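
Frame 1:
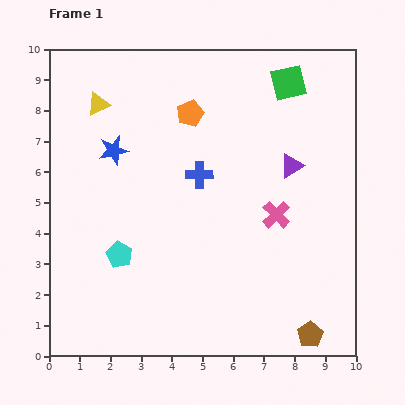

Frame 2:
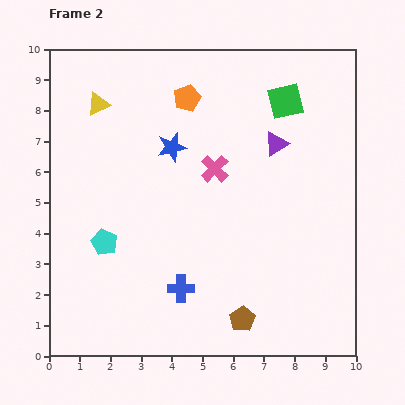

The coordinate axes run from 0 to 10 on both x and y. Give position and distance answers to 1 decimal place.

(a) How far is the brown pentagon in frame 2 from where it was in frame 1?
2.3

The brown pentagon moved from (8.5, 0.7) to (6.3, 1.2), a distance of √(2.2² + 0.5²) ≈ 2.3.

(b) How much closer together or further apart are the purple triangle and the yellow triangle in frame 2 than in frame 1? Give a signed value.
-0.7

Distance in frame 1: 6.6. Distance in frame 2: 5.9.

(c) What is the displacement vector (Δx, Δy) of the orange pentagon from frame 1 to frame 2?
(-0.1, 0.5)

The orange pentagon was at (4.6, 7.9) in frame 1 and (4.5, 8.4) in frame 2.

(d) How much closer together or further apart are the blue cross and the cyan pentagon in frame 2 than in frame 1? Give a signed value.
-0.8

Distance in frame 1: 3.7. Distance in frame 2: 2.9.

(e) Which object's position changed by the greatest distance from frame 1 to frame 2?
the blue cross

(moved 3.7; next 2.5)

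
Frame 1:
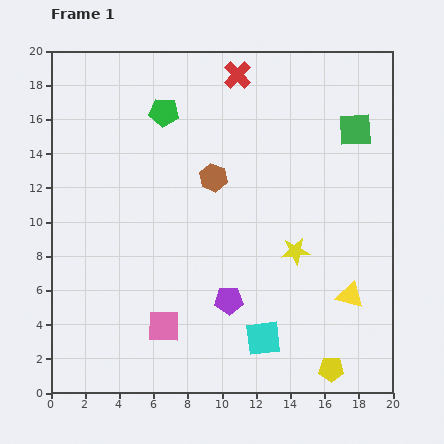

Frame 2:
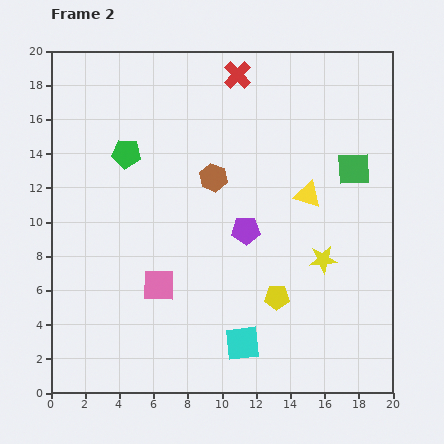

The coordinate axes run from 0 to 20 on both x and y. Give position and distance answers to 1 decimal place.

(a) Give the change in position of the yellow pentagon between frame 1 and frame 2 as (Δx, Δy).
(-3.2, 4.2)

The yellow pentagon was at (16.4, 1.4) in frame 1 and (13.2, 5.6) in frame 2.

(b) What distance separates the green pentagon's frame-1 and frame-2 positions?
3.3

The green pentagon moved from (6.6, 16.4) to (4.4, 14.0), a distance of √(2.2² + 2.4²) ≈ 3.3.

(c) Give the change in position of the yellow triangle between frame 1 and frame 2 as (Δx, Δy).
(-2.5, 5.9)

The yellow triangle was at (17.5, 5.7) in frame 1 and (15.0, 11.6) in frame 2.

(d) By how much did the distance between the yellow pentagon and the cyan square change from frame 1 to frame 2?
-1.0

Distance in frame 1: 4.4. Distance in frame 2: 3.4.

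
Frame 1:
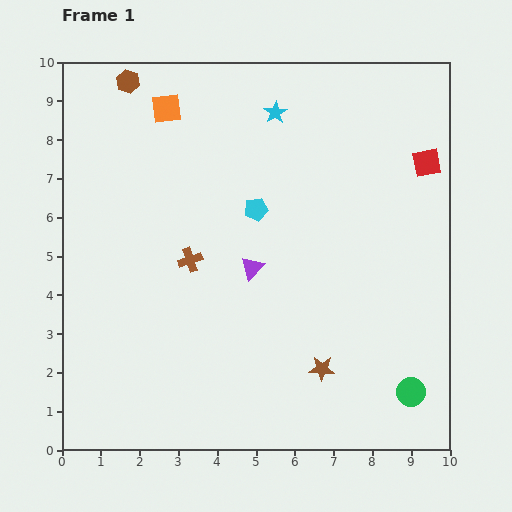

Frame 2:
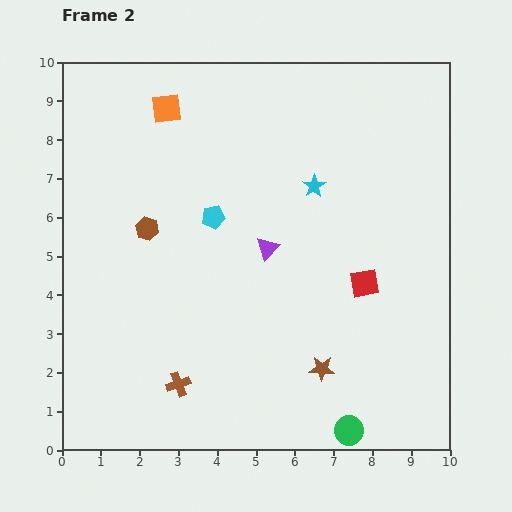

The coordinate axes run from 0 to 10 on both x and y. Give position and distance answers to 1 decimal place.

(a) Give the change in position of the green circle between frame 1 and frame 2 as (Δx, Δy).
(-1.6, -1.0)

The green circle was at (9.0, 1.5) in frame 1 and (7.4, 0.5) in frame 2.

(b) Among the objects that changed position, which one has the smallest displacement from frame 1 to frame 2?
the purple triangle

(moved 0.6)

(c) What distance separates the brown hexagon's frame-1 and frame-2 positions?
3.8

The brown hexagon moved from (1.7, 9.5) to (2.2, 5.7), a distance of √(0.5² + 3.8²) ≈ 3.8.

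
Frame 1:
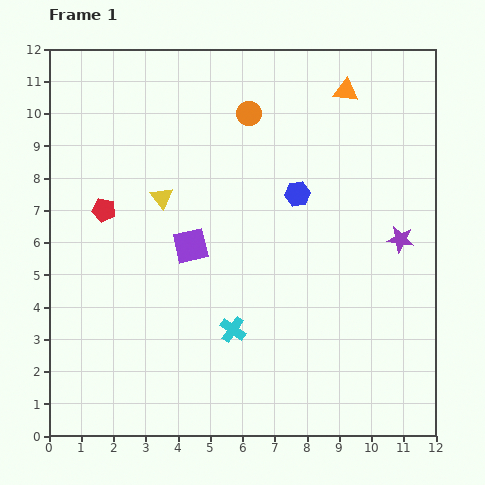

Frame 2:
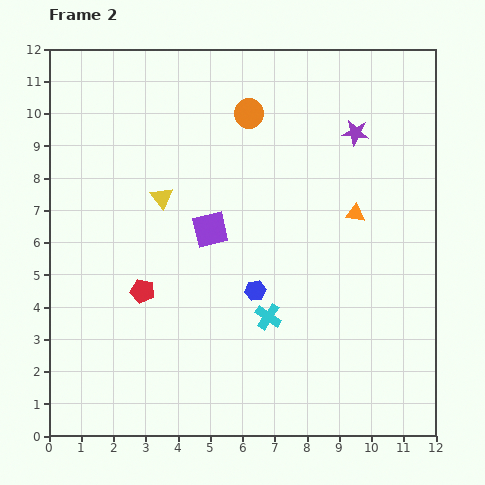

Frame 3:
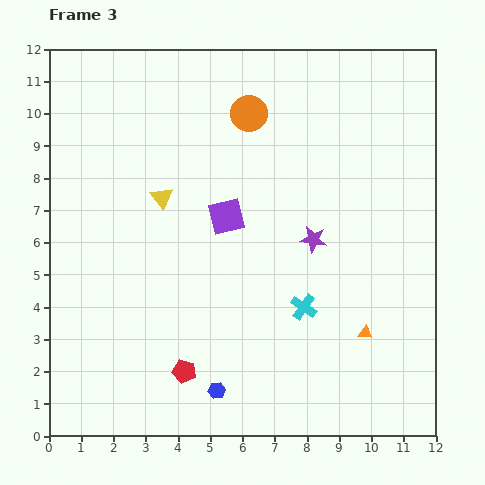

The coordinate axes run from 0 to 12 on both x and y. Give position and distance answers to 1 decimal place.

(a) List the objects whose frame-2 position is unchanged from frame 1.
the yellow triangle, the orange circle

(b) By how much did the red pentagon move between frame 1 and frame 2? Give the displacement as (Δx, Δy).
(1.2, -2.5)

The red pentagon was at (1.7, 7.0) in frame 1 and (2.9, 4.5) in frame 2.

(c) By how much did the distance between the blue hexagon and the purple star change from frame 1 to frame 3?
+2.1

Distance in frame 1: 3.5. Distance in frame 3: 5.6.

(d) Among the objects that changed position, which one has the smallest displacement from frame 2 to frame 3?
the purple square

(moved 0.6)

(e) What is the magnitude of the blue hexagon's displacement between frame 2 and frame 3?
3.3

The blue hexagon moved from (6.4, 4.5) to (5.2, 1.4), a distance of √(1.2² + 3.1²) ≈ 3.3.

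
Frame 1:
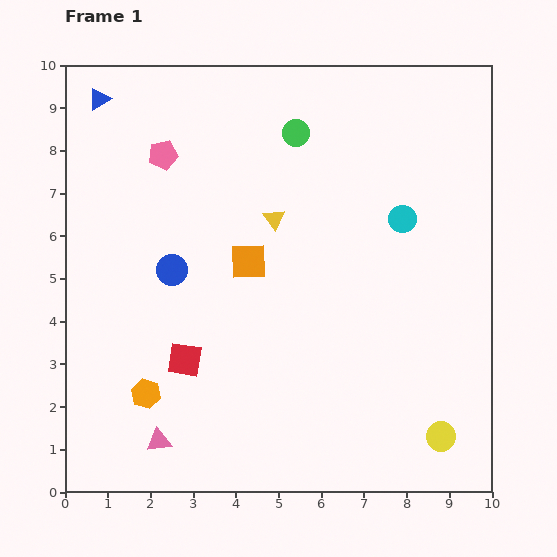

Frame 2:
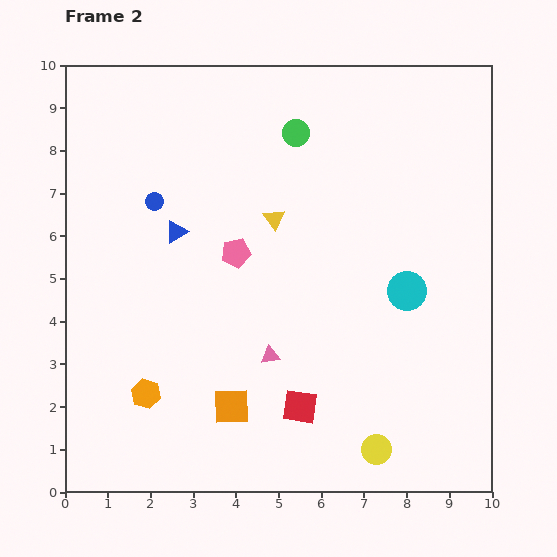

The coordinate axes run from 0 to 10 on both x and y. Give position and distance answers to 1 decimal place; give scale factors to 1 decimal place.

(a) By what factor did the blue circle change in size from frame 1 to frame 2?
0.6×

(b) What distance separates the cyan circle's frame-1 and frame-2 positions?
1.7

The cyan circle moved from (7.9, 6.4) to (8.0, 4.7), a distance of √(0.1² + 1.7²) ≈ 1.7.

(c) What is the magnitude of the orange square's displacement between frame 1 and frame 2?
3.4

The orange square moved from (4.3, 5.4) to (3.9, 2.0), a distance of √(0.4² + 3.4²) ≈ 3.4.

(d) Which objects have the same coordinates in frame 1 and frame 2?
the yellow triangle, the green circle, the orange hexagon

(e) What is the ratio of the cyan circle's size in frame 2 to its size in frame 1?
1.4×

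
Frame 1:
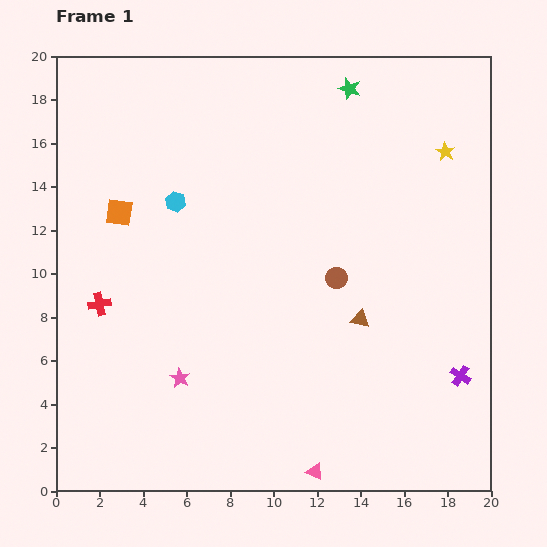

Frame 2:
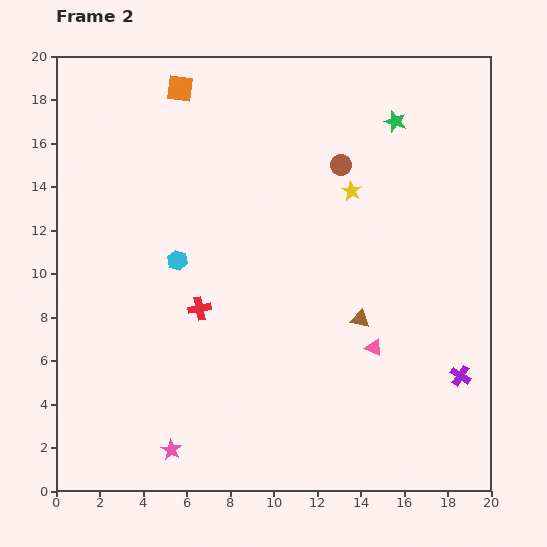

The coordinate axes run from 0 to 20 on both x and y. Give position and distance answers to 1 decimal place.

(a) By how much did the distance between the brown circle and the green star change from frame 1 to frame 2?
-5.5

Distance in frame 1: 8.7. Distance in frame 2: 3.2.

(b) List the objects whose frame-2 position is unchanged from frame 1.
the brown triangle, the purple cross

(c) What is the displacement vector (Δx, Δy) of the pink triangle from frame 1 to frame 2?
(2.7, 5.7)

The pink triangle was at (11.9, 0.9) in frame 1 and (14.6, 6.6) in frame 2.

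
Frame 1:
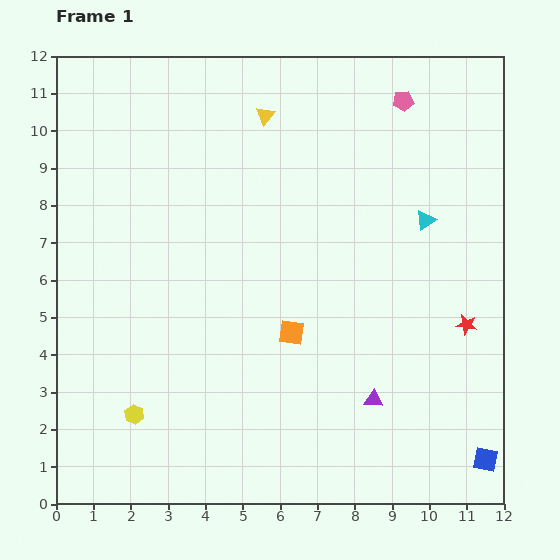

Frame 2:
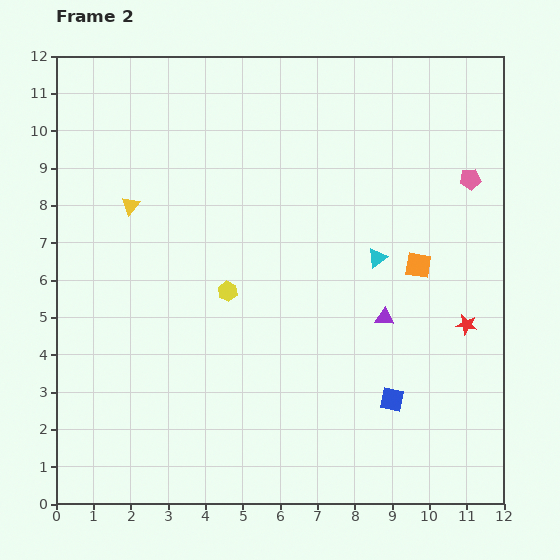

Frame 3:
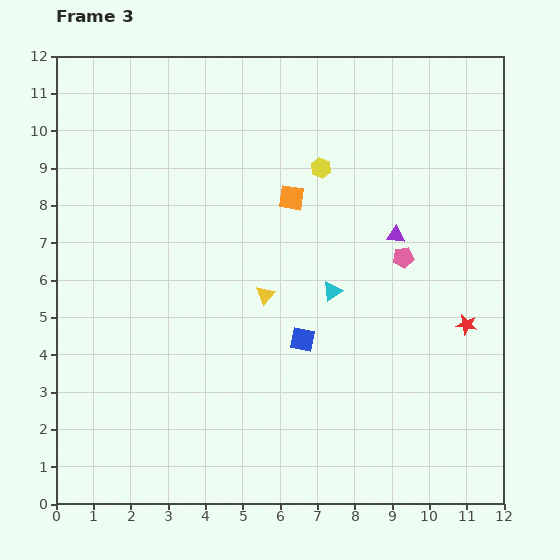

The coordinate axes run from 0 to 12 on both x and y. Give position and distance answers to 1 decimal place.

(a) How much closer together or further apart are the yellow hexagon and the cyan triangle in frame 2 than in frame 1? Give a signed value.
-5.3

Distance in frame 1: 9.4. Distance in frame 2: 4.1.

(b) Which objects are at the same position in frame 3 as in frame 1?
the red star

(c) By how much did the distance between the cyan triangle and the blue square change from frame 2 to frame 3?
-2.3

Distance in frame 2: 3.8. Distance in frame 3: 1.5.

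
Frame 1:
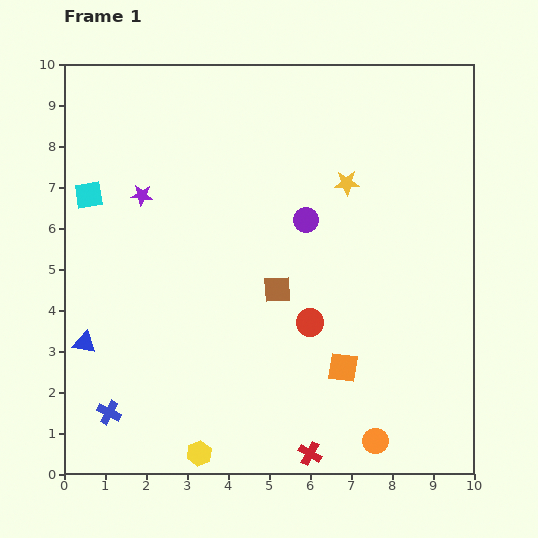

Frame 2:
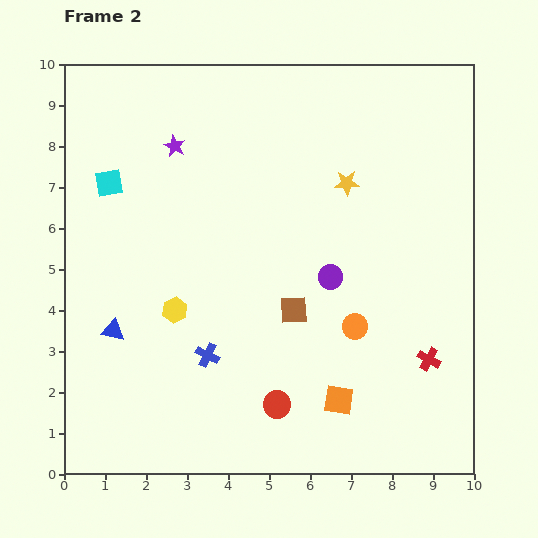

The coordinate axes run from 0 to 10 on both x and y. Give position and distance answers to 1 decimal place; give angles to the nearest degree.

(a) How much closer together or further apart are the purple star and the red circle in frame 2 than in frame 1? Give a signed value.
+1.7

Distance in frame 1: 5.1. Distance in frame 2: 6.8.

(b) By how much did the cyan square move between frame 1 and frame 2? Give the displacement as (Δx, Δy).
(0.5, 0.3)

The cyan square was at (0.6, 6.8) in frame 1 and (1.1, 7.1) in frame 2.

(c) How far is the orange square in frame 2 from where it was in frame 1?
0.8

The orange square moved from (6.8, 2.6) to (6.7, 1.8), a distance of √(0.1² + 0.8²) ≈ 0.8.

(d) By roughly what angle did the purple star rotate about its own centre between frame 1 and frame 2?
20° clockwise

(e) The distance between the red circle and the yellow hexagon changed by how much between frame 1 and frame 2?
-0.8

Distance in frame 1: 4.2. Distance in frame 2: 3.4.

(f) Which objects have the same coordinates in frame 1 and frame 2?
the yellow star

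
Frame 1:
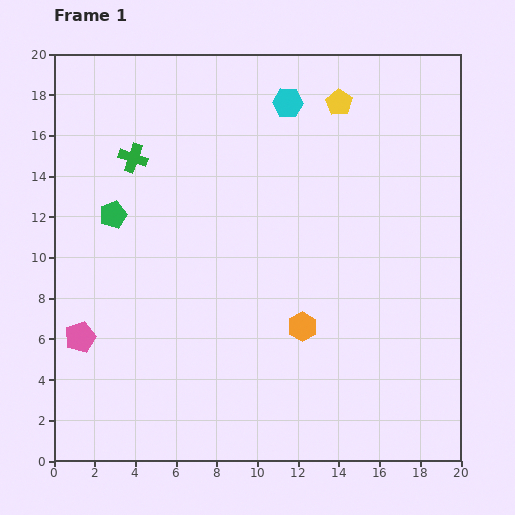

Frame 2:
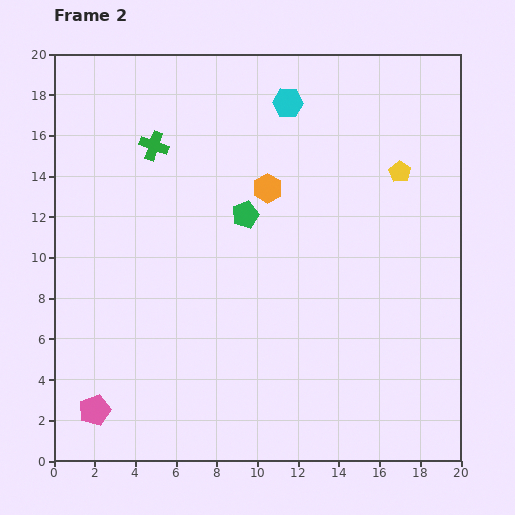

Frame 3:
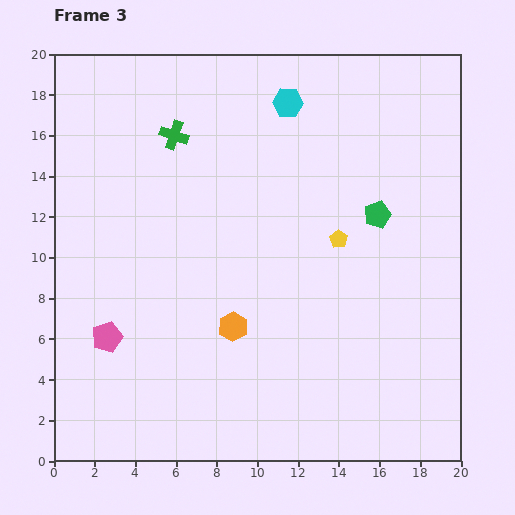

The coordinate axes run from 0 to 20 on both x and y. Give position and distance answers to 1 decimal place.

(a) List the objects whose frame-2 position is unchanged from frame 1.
the cyan hexagon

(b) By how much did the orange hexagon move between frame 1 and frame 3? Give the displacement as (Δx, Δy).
(-3.4, 0.0)

The orange hexagon was at (12.2, 6.6) in frame 1 and (8.8, 6.6) in frame 3.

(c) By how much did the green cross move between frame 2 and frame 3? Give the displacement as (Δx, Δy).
(1.0, 0.5)

The green cross was at (4.9, 15.5) in frame 2 and (5.9, 16.0) in frame 3.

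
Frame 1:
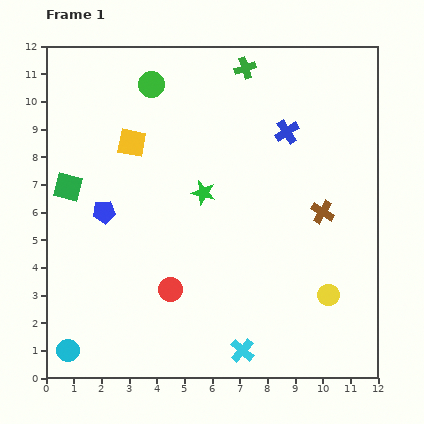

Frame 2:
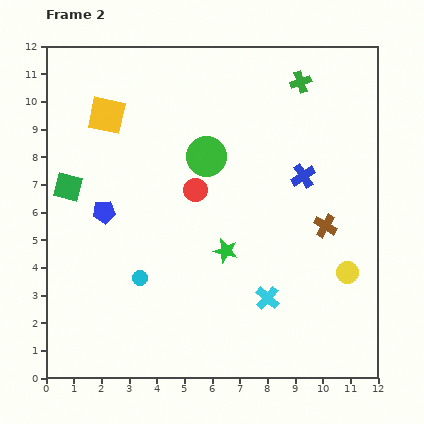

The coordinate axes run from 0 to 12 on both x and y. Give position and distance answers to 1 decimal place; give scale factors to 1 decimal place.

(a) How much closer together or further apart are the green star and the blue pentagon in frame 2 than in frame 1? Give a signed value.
+0.9

Distance in frame 1: 3.7. Distance in frame 2: 4.6.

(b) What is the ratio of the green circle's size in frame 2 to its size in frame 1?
1.6×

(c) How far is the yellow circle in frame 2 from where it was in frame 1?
1.1

The yellow circle moved from (10.2, 3.0) to (10.9, 3.8), a distance of √(0.7² + 0.8²) ≈ 1.1.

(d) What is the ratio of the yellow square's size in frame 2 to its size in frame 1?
1.3×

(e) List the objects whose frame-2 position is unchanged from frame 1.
the green square, the blue pentagon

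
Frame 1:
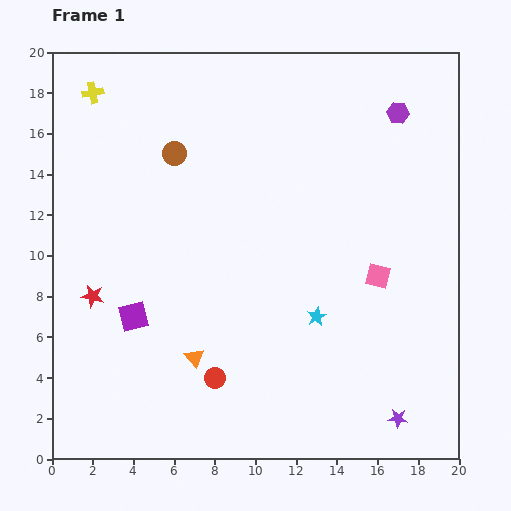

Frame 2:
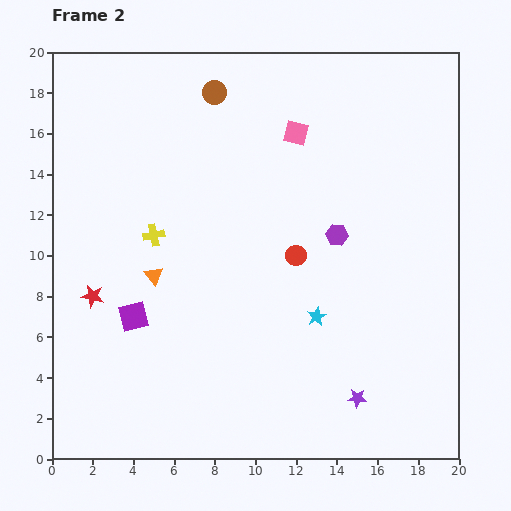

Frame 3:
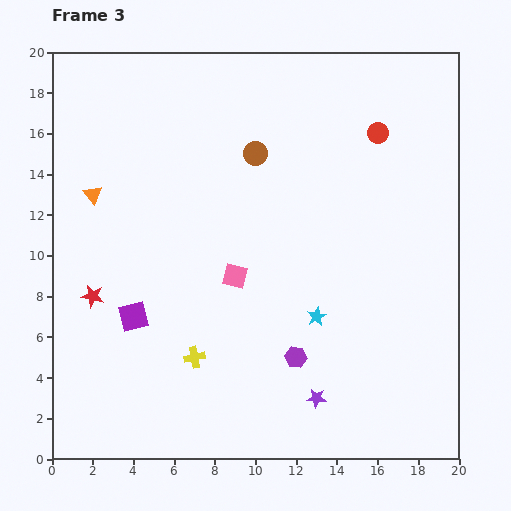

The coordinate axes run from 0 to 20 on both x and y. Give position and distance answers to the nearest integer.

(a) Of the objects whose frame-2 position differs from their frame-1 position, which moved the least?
the purple star

(moved 2)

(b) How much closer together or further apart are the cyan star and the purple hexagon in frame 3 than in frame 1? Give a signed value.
-9

Distance in frame 1: 11. Distance in frame 3: 2.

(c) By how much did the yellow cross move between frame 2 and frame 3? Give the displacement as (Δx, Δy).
(2, -6)

The yellow cross was at (5, 11) in frame 2 and (7, 5) in frame 3.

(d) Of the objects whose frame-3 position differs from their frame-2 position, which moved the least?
the purple star

(moved 2)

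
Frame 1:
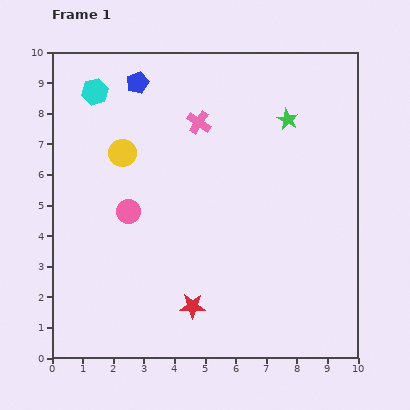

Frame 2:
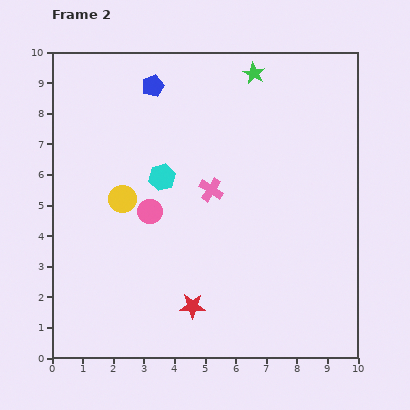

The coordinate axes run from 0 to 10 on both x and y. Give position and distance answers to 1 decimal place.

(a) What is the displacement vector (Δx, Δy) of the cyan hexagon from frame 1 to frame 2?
(2.2, -2.8)

The cyan hexagon was at (1.4, 8.7) in frame 1 and (3.6, 5.9) in frame 2.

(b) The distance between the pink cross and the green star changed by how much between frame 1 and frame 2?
+1.1

Distance in frame 1: 2.9. Distance in frame 2: 4.0.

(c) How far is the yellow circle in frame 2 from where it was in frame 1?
1.5

The yellow circle moved from (2.3, 6.7) to (2.3, 5.2), a distance of √(0.0² + 1.5²) ≈ 1.5.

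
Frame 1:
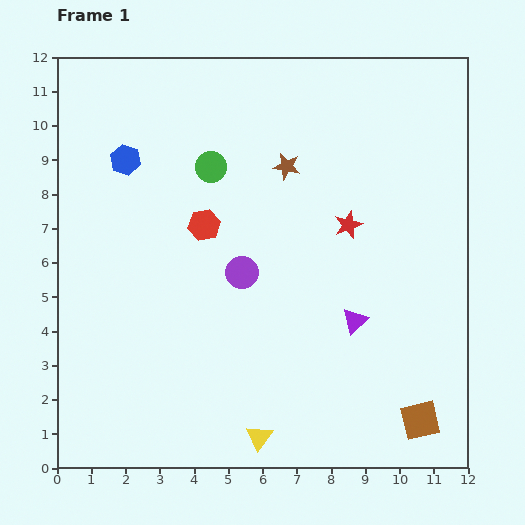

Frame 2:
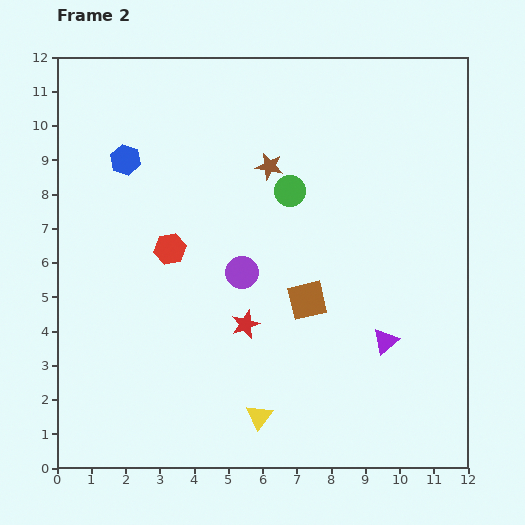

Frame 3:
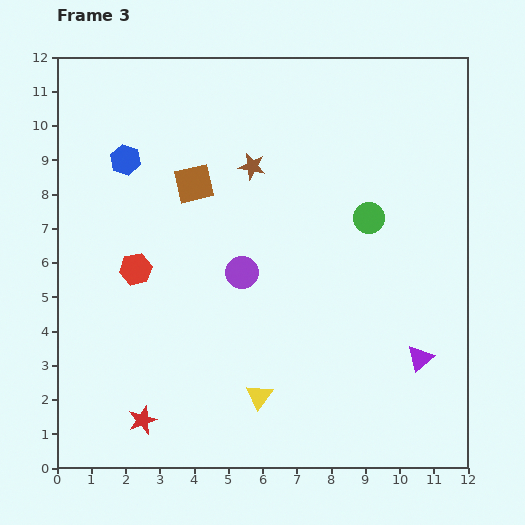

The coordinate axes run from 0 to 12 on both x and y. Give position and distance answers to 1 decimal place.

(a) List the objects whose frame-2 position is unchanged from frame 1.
the blue hexagon, the purple circle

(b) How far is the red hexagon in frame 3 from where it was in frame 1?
2.4

The red hexagon moved from (4.3, 7.1) to (2.3, 5.8), a distance of √(2.0² + 1.3²) ≈ 2.4.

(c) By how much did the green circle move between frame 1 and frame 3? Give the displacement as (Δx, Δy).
(4.6, -1.5)

The green circle was at (4.5, 8.8) in frame 1 and (9.1, 7.3) in frame 3.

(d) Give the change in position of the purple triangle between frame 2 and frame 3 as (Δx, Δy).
(1.0, -0.5)

The purple triangle was at (9.6, 3.7) in frame 2 and (10.6, 3.2) in frame 3.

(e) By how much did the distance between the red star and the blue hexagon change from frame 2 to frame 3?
+1.7

Distance in frame 2: 5.9. Distance in frame 3: 7.6.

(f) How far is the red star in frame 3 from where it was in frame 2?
4.1

The red star moved from (5.5, 4.2) to (2.5, 1.4), a distance of √(3.0² + 2.8²) ≈ 4.1.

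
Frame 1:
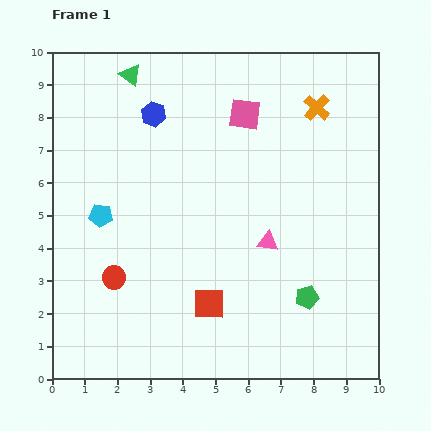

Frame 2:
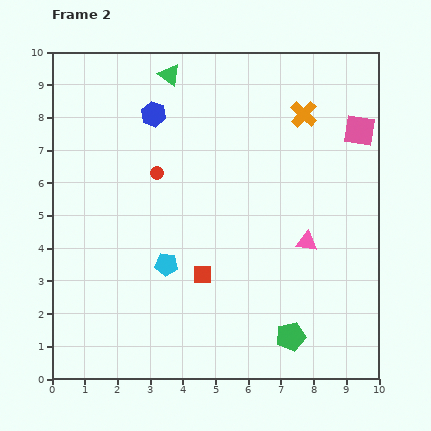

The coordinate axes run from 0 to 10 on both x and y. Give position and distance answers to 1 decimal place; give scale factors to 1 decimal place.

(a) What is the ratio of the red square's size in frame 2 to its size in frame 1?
0.6×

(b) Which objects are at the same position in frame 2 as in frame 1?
the blue hexagon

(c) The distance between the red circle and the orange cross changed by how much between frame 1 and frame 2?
-3.3

Distance in frame 1: 8.1. Distance in frame 2: 4.8.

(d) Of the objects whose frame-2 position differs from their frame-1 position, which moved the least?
the orange cross

(moved 0.4)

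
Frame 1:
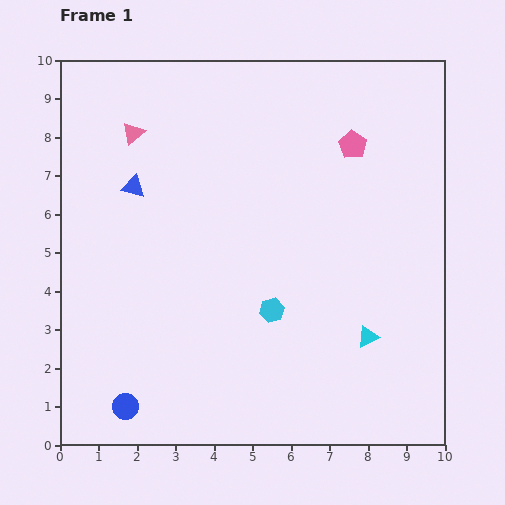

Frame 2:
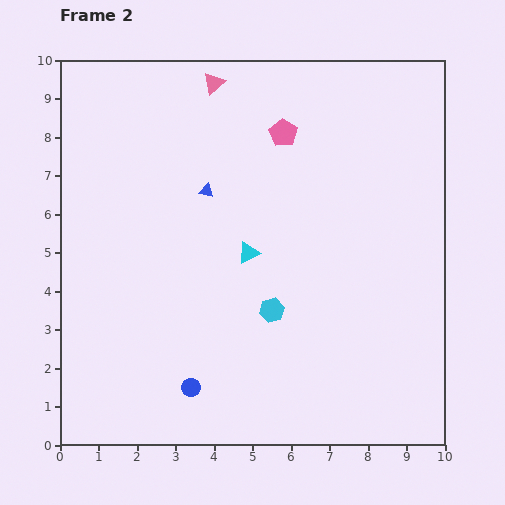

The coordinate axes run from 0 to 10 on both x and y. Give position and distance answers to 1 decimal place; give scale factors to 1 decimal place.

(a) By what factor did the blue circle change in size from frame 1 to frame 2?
0.7×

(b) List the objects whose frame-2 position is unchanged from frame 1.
the cyan hexagon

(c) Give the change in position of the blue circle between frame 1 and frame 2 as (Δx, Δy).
(1.7, 0.5)

The blue circle was at (1.7, 1.0) in frame 1 and (3.4, 1.5) in frame 2.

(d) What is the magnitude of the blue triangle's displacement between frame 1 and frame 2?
1.9

The blue triangle moved from (1.9, 6.7) to (3.8, 6.6), a distance of √(1.9² + 0.1²) ≈ 1.9.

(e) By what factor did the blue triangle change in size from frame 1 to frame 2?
0.6×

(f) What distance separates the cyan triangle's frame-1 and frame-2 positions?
3.8

The cyan triangle moved from (8.0, 2.8) to (4.9, 5.0), a distance of √(3.1² + 2.2²) ≈ 3.8.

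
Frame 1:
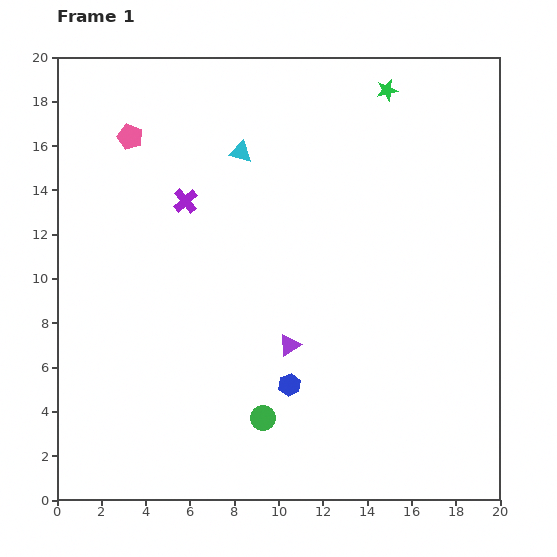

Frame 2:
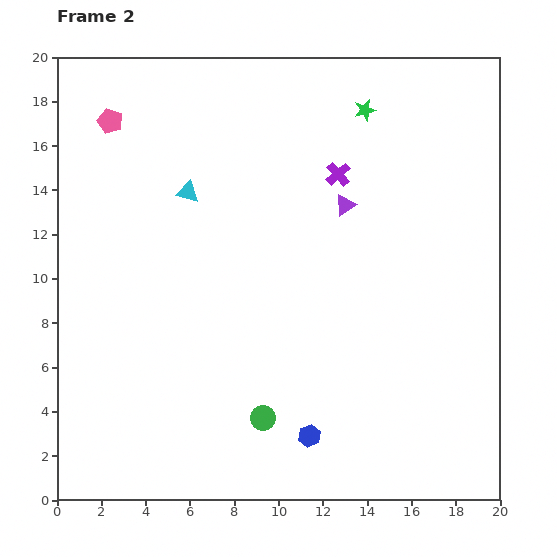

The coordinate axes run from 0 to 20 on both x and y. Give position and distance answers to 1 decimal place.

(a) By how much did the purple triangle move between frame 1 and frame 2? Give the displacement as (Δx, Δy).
(2.5, 6.3)

The purple triangle was at (10.5, 7.0) in frame 1 and (13.0, 13.3) in frame 2.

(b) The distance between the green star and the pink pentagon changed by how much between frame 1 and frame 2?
-0.3

Distance in frame 1: 11.8. Distance in frame 2: 11.5.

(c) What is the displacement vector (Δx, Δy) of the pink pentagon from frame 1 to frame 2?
(-0.9, 0.7)

The pink pentagon was at (3.3, 16.4) in frame 1 and (2.4, 17.1) in frame 2.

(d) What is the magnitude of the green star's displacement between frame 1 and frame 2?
1.3

The green star moved from (14.9, 18.5) to (13.9, 17.6), a distance of √(1.0² + 0.9²) ≈ 1.3.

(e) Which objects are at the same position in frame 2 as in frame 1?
the green circle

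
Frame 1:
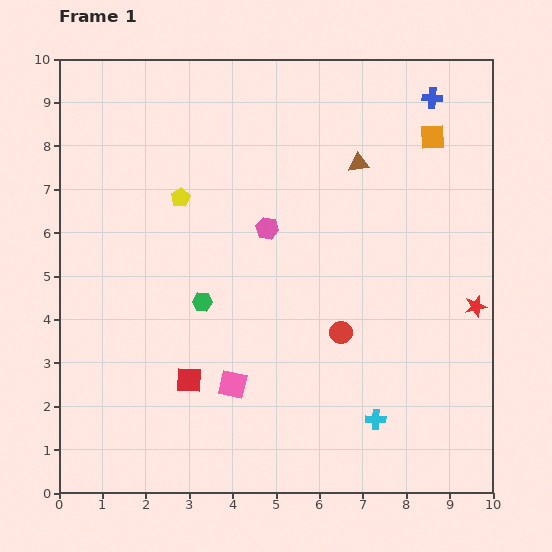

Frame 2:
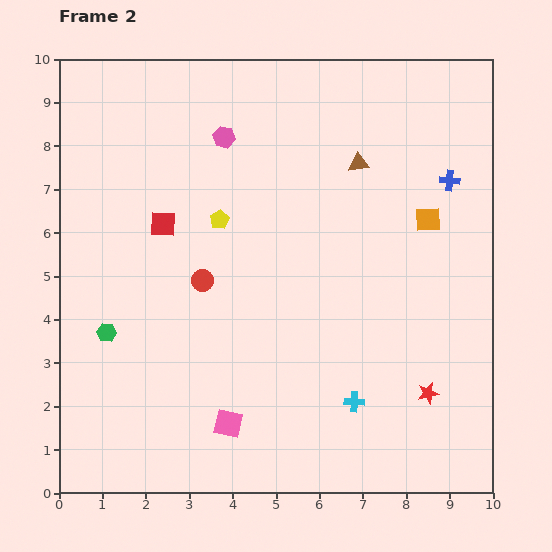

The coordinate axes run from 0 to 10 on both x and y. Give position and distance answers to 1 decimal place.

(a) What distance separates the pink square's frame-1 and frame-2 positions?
0.9

The pink square moved from (4.0, 2.5) to (3.9, 1.6), a distance of √(0.1² + 0.9²) ≈ 0.9.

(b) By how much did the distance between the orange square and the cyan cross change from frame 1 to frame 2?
-2.1

Distance in frame 1: 6.6. Distance in frame 2: 4.5.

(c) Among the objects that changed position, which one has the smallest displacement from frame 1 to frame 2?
the cyan cross

(moved 0.6)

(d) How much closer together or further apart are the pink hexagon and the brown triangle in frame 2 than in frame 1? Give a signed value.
+0.6

Distance in frame 1: 2.6. Distance in frame 2: 3.2.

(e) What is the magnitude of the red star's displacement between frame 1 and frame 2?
2.3

The red star moved from (9.6, 4.3) to (8.5, 2.3), a distance of √(1.1² + 2.0²) ≈ 2.3.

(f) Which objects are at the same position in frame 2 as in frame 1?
the brown triangle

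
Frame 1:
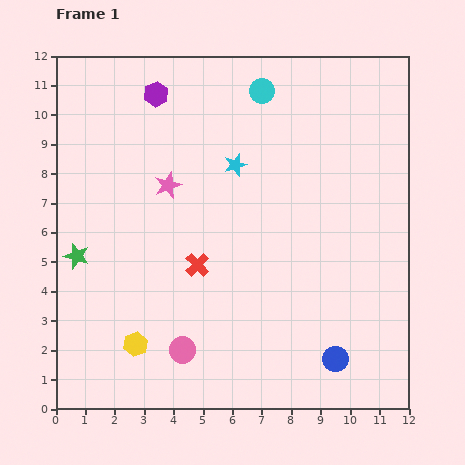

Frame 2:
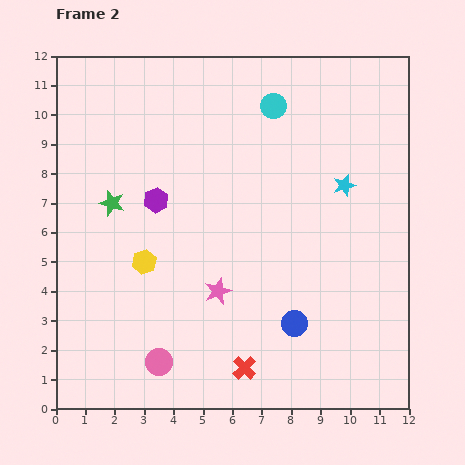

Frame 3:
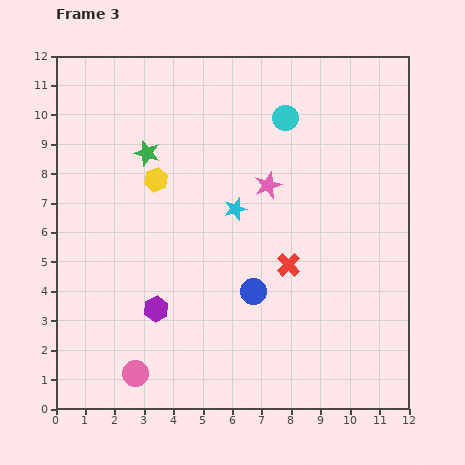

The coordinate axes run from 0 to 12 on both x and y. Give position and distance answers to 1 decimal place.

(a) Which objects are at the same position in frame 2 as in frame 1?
none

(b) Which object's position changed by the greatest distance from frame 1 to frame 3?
the purple hexagon

(moved 7.3; next 5.6)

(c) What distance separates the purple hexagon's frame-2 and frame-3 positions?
3.7

The purple hexagon moved from (3.4, 7.1) to (3.4, 3.4), a distance of √(0.0² + 3.7²) ≈ 3.7.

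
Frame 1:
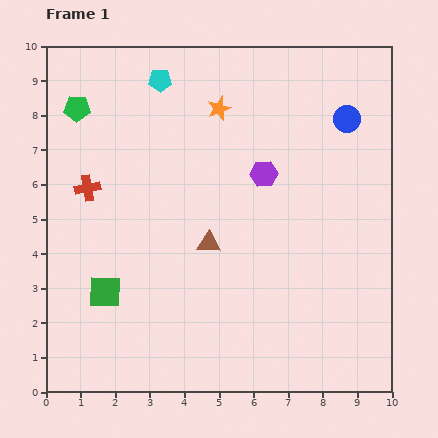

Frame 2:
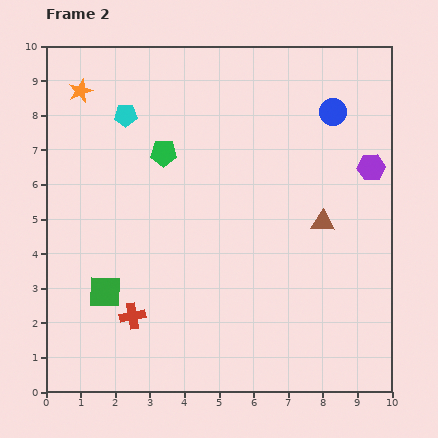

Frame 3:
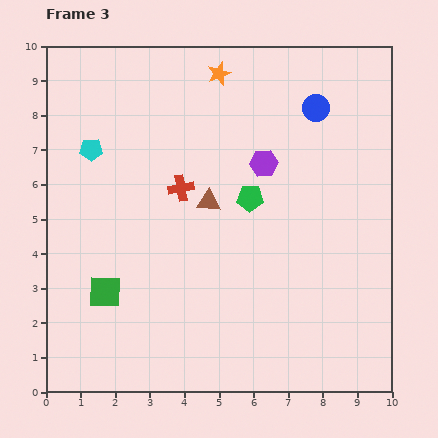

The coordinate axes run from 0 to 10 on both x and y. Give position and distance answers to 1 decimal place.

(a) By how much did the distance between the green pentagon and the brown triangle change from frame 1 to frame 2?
-0.4

Distance in frame 1: 5.4. Distance in frame 2: 5.0.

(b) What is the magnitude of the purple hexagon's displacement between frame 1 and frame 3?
0.3

The purple hexagon moved from (6.3, 6.3) to (6.3, 6.6), a distance of √(0.0² + 0.3²) ≈ 0.3.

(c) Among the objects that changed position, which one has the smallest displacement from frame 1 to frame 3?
the purple hexagon

(moved 0.3)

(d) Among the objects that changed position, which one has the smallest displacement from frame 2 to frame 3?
the blue circle

(moved 0.5)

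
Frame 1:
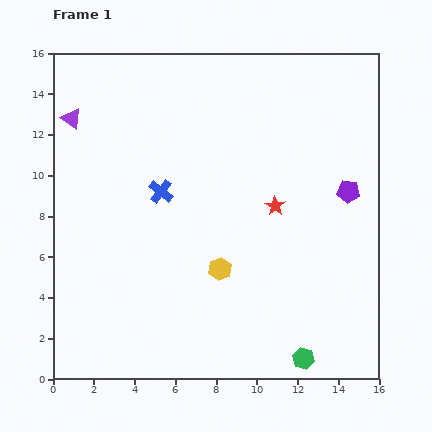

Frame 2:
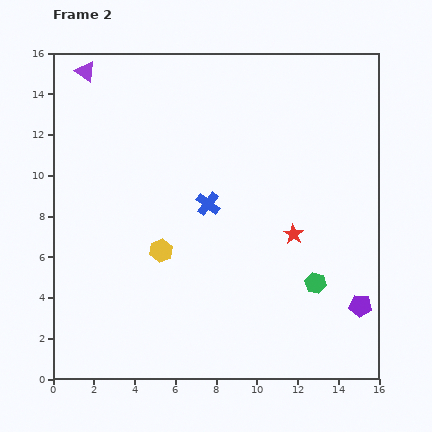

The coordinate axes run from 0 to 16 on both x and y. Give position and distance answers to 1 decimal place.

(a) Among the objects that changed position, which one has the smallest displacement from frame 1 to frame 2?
the red star

(moved 1.7)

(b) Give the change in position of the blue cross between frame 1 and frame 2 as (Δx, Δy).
(2.3, -0.6)

The blue cross was at (5.3, 9.2) in frame 1 and (7.6, 8.6) in frame 2.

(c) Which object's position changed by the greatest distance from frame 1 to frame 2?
the purple pentagon

(moved 5.6; next 3.7)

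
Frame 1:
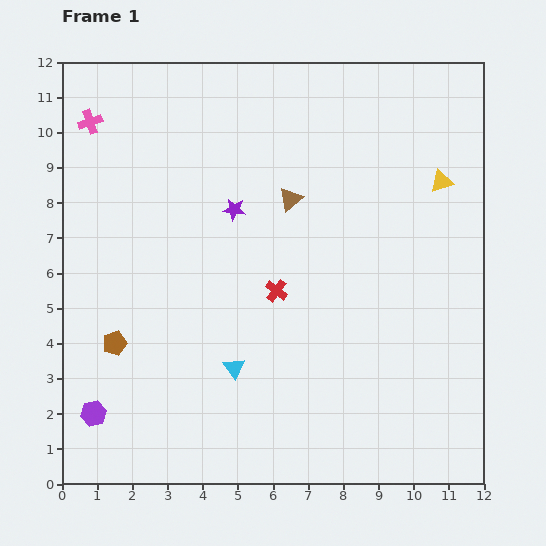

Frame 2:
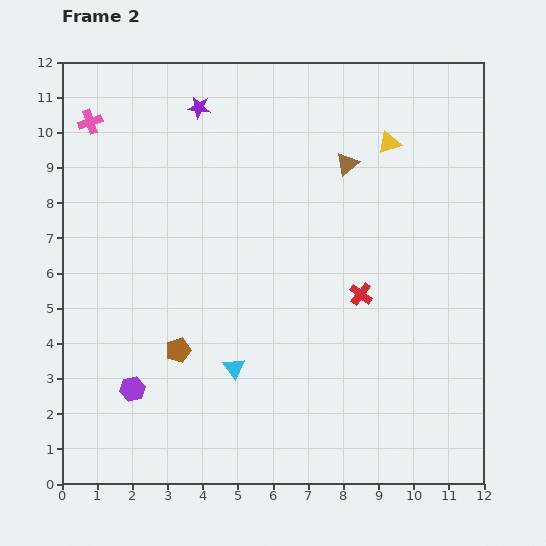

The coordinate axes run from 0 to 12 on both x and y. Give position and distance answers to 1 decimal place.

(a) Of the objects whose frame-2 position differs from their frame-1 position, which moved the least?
the purple hexagon

(moved 1.3)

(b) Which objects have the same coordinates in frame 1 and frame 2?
the cyan triangle, the pink cross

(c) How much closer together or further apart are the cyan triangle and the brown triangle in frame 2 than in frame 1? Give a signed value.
+1.5

Distance in frame 1: 5.1. Distance in frame 2: 6.6.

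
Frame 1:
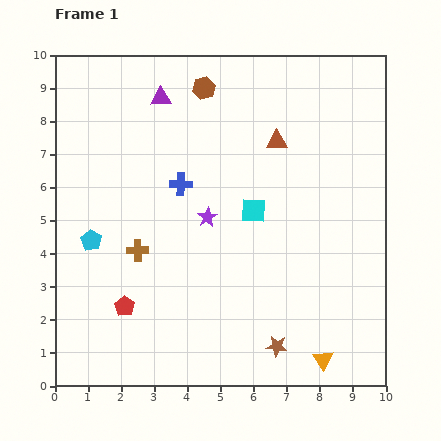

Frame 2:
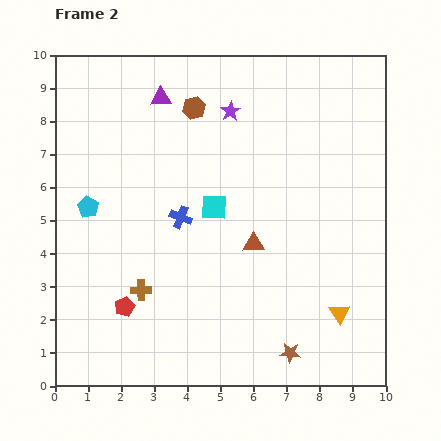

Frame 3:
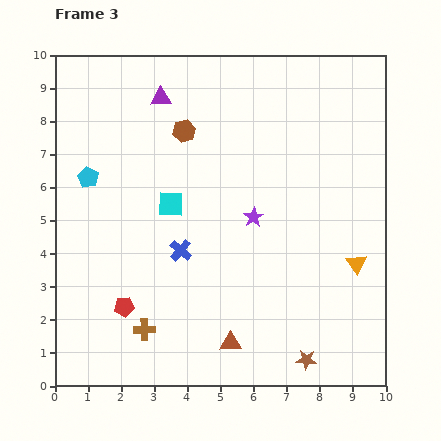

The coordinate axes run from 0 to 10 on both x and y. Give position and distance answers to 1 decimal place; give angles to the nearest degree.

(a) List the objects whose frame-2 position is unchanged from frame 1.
the red pentagon, the purple triangle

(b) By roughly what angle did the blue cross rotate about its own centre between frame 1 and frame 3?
38° clockwise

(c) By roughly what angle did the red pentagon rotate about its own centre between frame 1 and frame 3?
31° clockwise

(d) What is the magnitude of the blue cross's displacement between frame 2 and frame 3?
1.0

The blue cross moved from (3.8, 5.1) to (3.8, 4.1), a distance of √(0.0² + 1.0²) ≈ 1.0.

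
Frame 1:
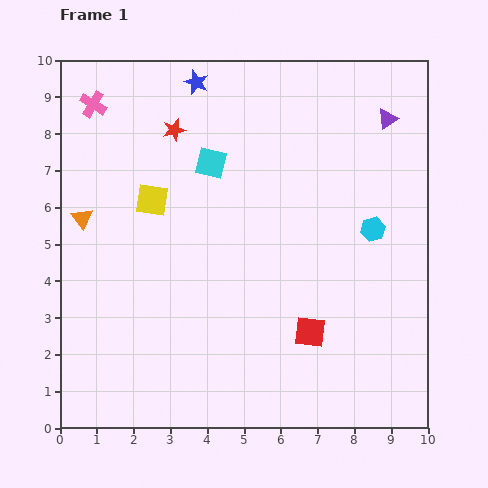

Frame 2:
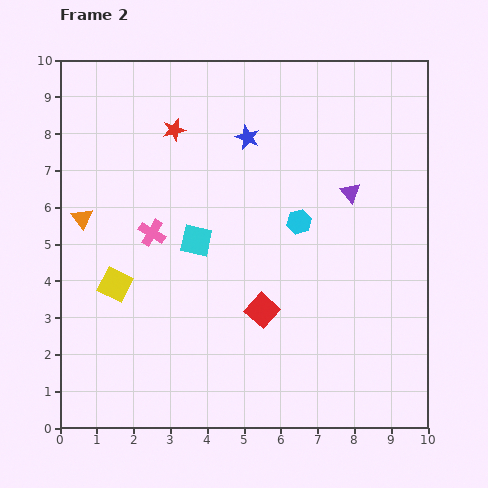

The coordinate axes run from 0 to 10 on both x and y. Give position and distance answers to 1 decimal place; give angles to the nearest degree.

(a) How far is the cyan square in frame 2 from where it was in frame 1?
2.1

The cyan square moved from (4.1, 7.2) to (3.7, 5.1), a distance of √(0.4² + 2.1²) ≈ 2.1.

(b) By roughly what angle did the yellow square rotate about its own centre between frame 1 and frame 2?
20° clockwise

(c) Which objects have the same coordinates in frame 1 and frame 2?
the red star, the orange triangle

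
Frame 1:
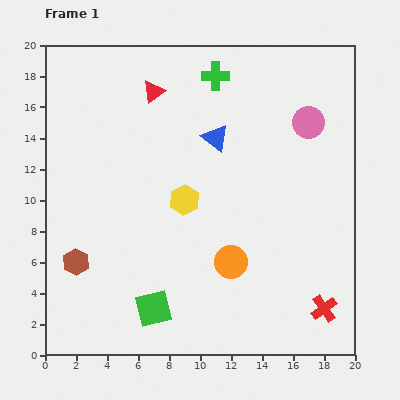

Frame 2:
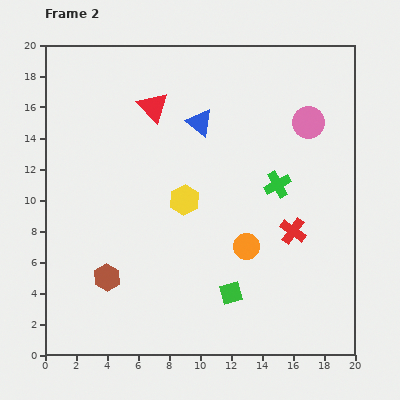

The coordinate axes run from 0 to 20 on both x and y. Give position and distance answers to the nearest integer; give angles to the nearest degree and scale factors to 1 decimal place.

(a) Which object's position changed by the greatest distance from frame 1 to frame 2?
the green cross

(moved 8; next 5)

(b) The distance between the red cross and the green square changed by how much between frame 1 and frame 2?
-5

Distance in frame 1: 11. Distance in frame 2: 6.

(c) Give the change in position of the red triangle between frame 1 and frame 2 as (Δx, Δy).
(0, -1)

The red triangle was at (7, 17) in frame 1 and (7, 16) in frame 2.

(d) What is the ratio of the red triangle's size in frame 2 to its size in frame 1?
1.4×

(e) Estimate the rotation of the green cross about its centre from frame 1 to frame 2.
29° counter-clockwise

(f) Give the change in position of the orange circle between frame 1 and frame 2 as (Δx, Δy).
(1, 1)

The orange circle was at (12, 6) in frame 1 and (13, 7) in frame 2.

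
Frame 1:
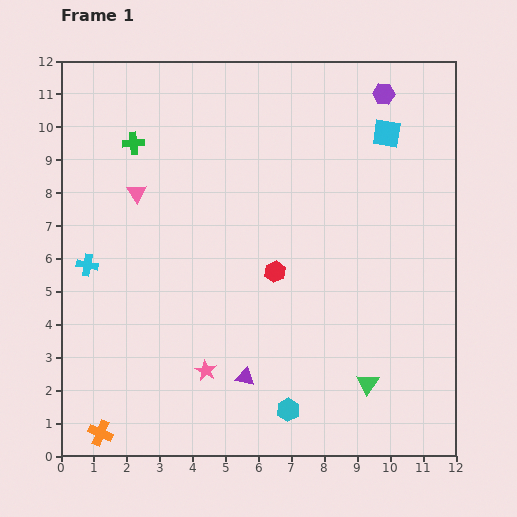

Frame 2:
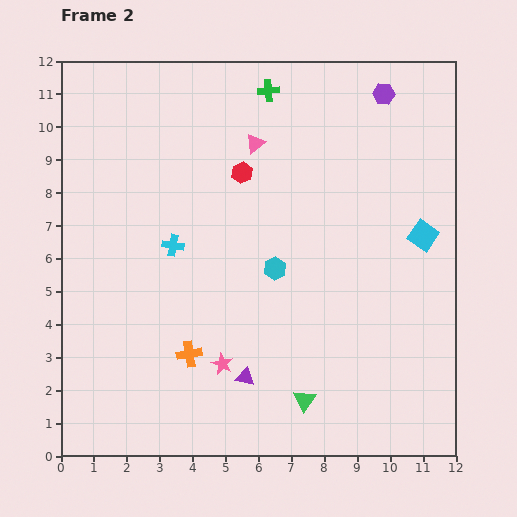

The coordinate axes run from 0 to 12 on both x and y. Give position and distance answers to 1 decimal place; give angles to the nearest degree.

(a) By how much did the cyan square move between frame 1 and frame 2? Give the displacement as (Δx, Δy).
(1.1, -3.1)

The cyan square was at (9.9, 9.8) in frame 1 and (11.0, 6.7) in frame 2.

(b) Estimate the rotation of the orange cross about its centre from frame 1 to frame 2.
32° counter-clockwise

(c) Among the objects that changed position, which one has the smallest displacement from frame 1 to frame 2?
the pink star

(moved 0.5)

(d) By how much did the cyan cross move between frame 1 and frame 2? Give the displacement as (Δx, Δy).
(2.6, 0.6)

The cyan cross was at (0.8, 5.8) in frame 1 and (3.4, 6.4) in frame 2.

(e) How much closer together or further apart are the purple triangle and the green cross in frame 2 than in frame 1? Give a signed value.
+0.8

Distance in frame 1: 7.9. Distance in frame 2: 8.7.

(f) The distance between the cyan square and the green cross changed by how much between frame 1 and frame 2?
-1.3

Distance in frame 1: 7.7. Distance in frame 2: 6.4.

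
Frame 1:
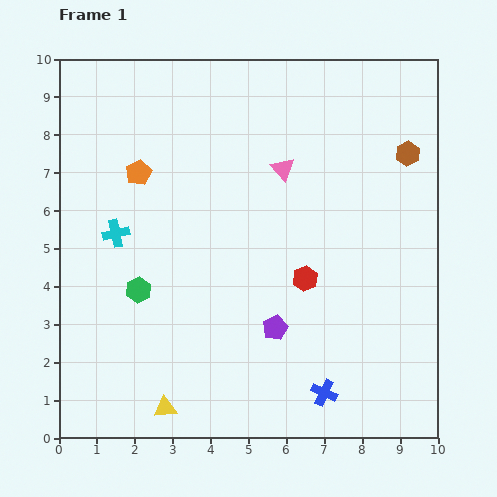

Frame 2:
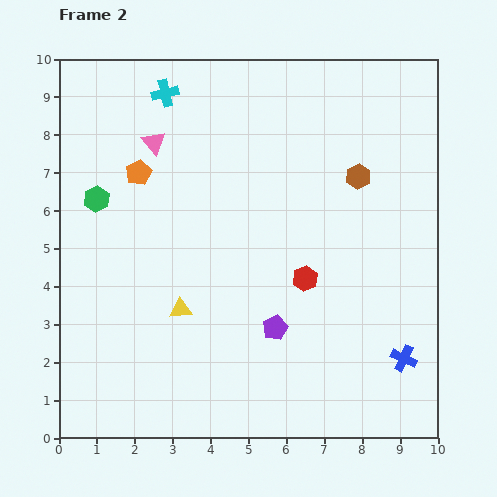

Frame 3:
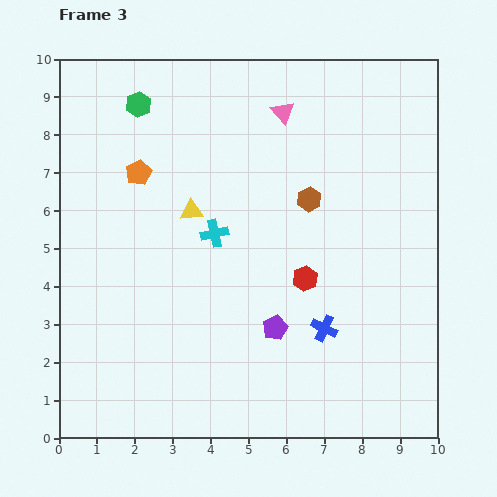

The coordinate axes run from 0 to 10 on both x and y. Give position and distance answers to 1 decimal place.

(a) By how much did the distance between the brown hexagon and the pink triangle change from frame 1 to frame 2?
+2.2

Distance in frame 1: 3.3. Distance in frame 2: 5.5.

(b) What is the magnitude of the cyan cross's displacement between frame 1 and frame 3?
2.6

The cyan cross moved from (1.5, 5.4) to (4.1, 5.4), a distance of √(2.6² + 0.0²) ≈ 2.6.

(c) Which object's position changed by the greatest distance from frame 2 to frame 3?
the cyan cross

(moved 3.9; next 3.5)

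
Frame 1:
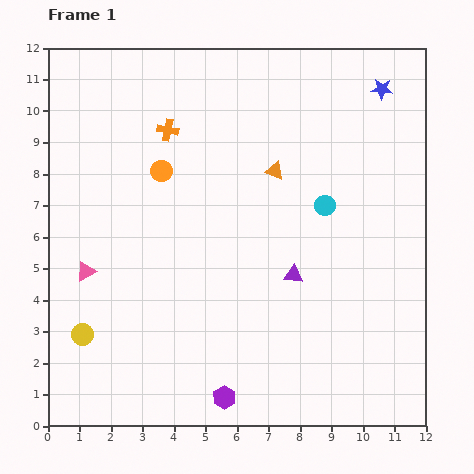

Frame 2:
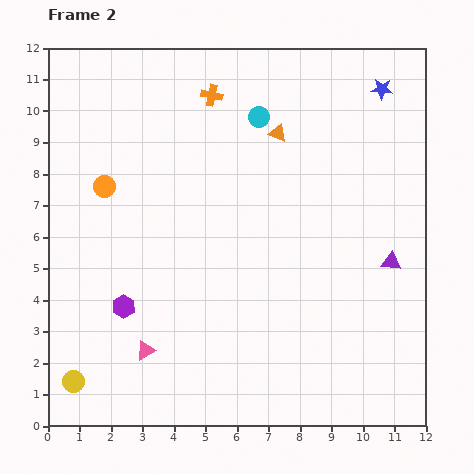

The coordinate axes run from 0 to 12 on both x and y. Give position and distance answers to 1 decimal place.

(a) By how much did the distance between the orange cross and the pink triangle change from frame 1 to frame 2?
+3.2

Distance in frame 1: 5.2. Distance in frame 2: 8.4.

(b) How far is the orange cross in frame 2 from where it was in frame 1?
1.8

The orange cross moved from (3.8, 9.4) to (5.2, 10.5), a distance of √(1.4² + 1.1²) ≈ 1.8.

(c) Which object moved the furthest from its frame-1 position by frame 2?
the purple hexagon

(moved 4.3; next 3.5)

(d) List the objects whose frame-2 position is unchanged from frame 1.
the blue star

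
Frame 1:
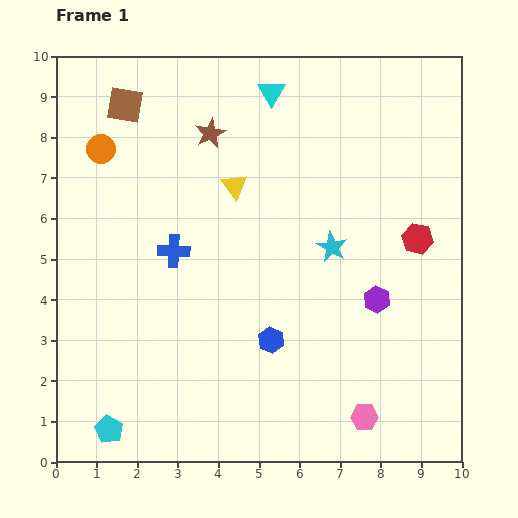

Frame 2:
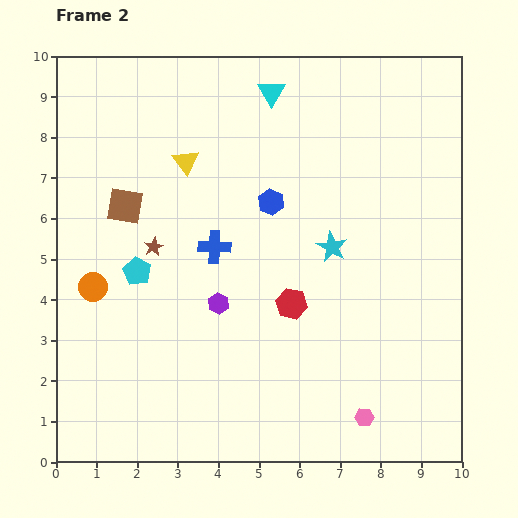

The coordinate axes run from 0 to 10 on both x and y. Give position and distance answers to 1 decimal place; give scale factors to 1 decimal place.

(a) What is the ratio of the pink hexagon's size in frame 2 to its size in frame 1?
0.7×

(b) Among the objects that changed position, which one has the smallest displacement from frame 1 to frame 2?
the blue cross

(moved 1.0)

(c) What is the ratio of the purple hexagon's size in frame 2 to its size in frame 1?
0.8×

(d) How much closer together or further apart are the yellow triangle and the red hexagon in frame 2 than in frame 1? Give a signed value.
-0.3

Distance in frame 1: 4.7. Distance in frame 2: 4.4.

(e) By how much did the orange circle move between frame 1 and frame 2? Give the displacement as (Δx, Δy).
(-0.2, -3.4)

The orange circle was at (1.1, 7.7) in frame 1 and (0.9, 4.3) in frame 2.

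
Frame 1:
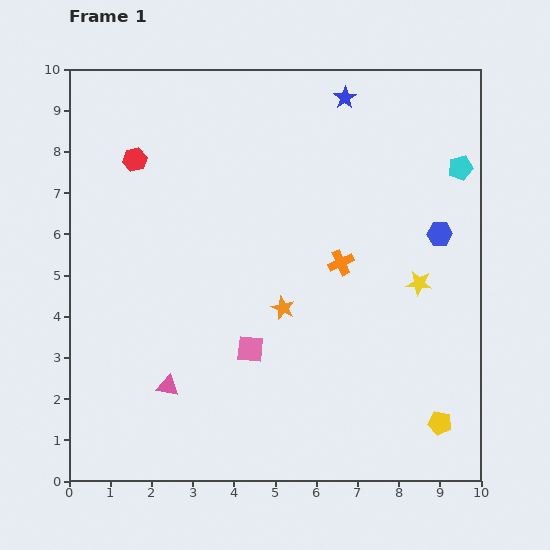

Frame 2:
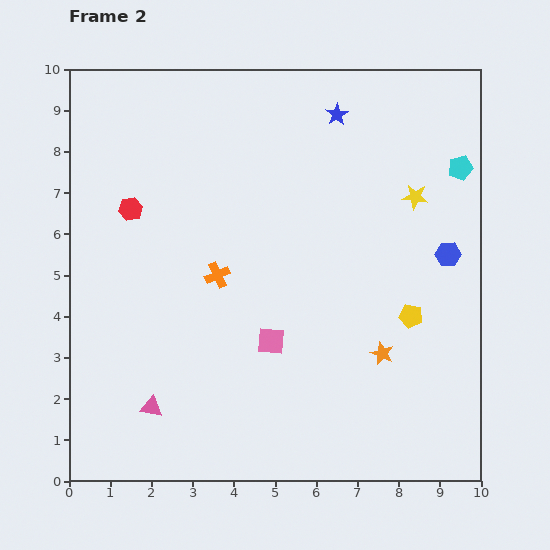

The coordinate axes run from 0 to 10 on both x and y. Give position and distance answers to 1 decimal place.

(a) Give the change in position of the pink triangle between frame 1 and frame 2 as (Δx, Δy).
(-0.4, -0.5)

The pink triangle was at (2.4, 2.3) in frame 1 and (2.0, 1.8) in frame 2.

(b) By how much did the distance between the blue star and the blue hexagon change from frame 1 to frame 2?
+0.3

Distance in frame 1: 4.0. Distance in frame 2: 4.3.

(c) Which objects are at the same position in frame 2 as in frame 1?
the cyan pentagon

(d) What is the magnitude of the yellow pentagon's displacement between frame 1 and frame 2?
2.7

The yellow pentagon moved from (9.0, 1.4) to (8.3, 4.0), a distance of √(0.7² + 2.6²) ≈ 2.7.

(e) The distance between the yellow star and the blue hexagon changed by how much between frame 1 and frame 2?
+0.3

Distance in frame 1: 1.3. Distance in frame 2: 1.6.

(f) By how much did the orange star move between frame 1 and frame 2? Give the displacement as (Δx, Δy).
(2.4, -1.1)

The orange star was at (5.2, 4.2) in frame 1 and (7.6, 3.1) in frame 2.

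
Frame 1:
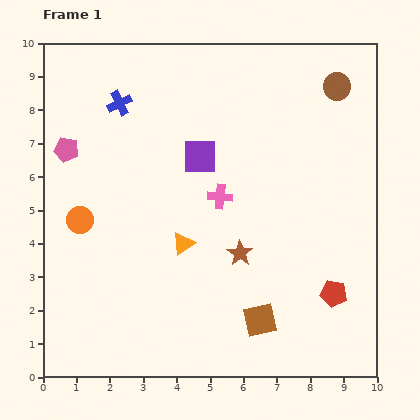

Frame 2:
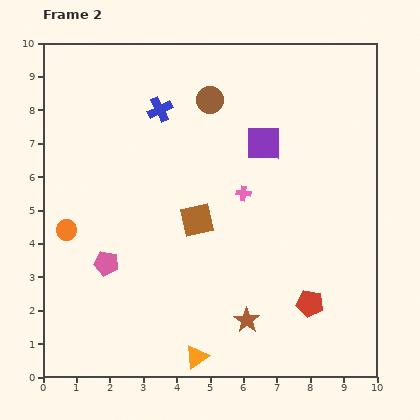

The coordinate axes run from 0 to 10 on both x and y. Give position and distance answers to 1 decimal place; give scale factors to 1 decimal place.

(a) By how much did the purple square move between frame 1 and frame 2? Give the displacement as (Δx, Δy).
(1.9, 0.4)

The purple square was at (4.7, 6.6) in frame 1 and (6.6, 7.0) in frame 2.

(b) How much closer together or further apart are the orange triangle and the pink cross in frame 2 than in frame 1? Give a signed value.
+3.3

Distance in frame 1: 1.8. Distance in frame 2: 5.1.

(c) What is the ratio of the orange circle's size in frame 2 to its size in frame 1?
0.8×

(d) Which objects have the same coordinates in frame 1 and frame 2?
none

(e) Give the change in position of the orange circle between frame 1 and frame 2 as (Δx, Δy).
(-0.4, -0.3)

The orange circle was at (1.1, 4.7) in frame 1 and (0.7, 4.4) in frame 2.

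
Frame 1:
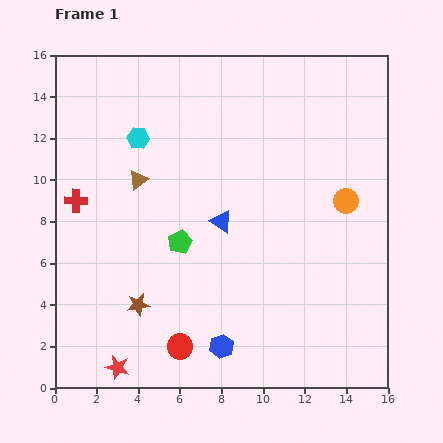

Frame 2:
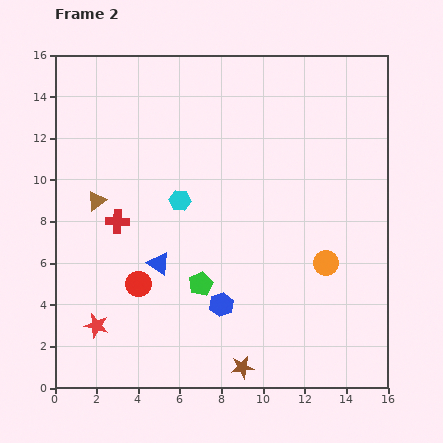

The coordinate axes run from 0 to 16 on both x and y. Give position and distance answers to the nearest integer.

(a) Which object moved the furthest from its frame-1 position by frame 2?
the brown star

(moved 6; next 4)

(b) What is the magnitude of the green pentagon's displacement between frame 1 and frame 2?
2

The green pentagon moved from (6, 7) to (7, 5), a distance of √(1² + 2²) ≈ 2.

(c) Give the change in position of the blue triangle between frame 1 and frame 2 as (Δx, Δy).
(-3, -2)

The blue triangle was at (8, 8) in frame 1 and (5, 6) in frame 2.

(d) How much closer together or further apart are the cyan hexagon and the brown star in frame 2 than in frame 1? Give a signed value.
+1

Distance in frame 1: 8. Distance in frame 2: 9.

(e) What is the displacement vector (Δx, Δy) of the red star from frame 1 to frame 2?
(-1, 2)

The red star was at (3, 1) in frame 1 and (2, 3) in frame 2.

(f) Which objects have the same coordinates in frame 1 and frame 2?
none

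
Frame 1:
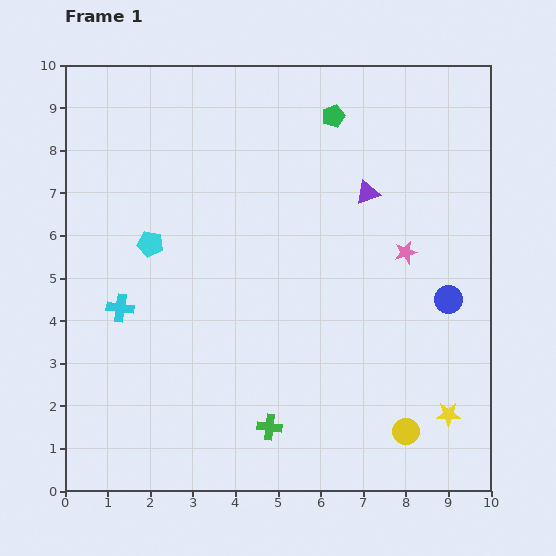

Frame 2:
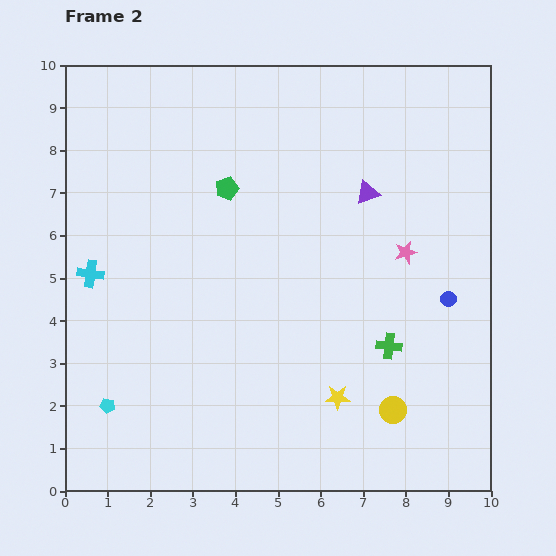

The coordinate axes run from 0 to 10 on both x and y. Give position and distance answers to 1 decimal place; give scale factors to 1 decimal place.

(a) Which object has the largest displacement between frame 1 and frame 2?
the cyan pentagon

(moved 3.9; next 3.4)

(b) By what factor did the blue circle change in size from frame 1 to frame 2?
0.6×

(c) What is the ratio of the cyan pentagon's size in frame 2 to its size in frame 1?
0.6×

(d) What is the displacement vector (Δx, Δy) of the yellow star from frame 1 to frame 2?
(-2.6, 0.4)

The yellow star was at (9.0, 1.8) in frame 1 and (6.4, 2.2) in frame 2.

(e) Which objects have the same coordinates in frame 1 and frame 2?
the blue circle, the pink star, the purple triangle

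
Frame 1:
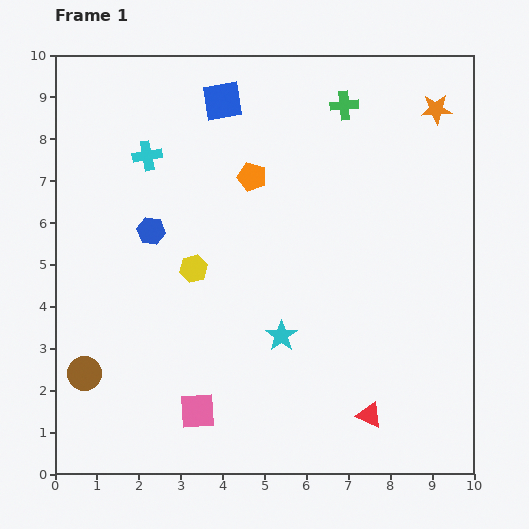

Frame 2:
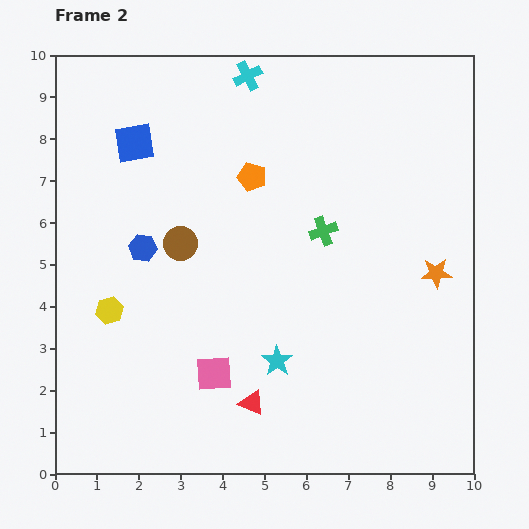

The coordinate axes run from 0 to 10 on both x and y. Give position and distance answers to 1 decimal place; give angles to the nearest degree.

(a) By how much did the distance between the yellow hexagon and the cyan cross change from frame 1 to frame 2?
+3.6

Distance in frame 1: 2.9. Distance in frame 2: 6.5.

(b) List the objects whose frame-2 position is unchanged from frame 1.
the orange pentagon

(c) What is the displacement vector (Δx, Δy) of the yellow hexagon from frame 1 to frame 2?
(-2.0, -1.0)

The yellow hexagon was at (3.3, 4.9) in frame 1 and (1.3, 3.9) in frame 2.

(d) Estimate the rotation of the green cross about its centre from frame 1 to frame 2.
15° counter-clockwise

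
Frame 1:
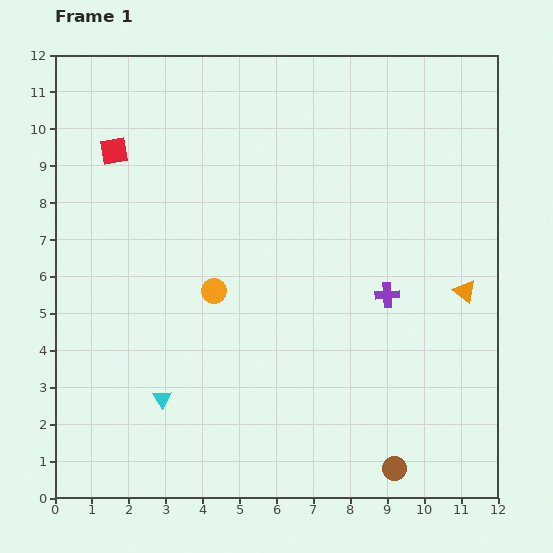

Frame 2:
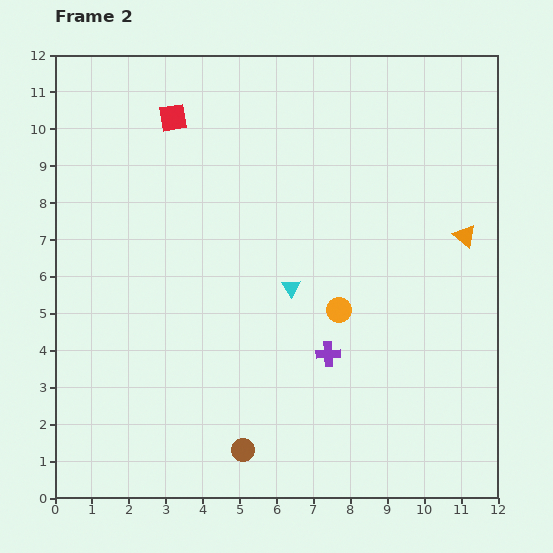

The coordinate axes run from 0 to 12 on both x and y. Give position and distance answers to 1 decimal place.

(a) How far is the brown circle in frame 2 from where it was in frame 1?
4.1

The brown circle moved from (9.2, 0.8) to (5.1, 1.3), a distance of √(4.1² + 0.5²) ≈ 4.1.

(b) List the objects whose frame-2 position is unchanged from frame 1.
none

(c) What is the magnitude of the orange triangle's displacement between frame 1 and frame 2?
1.5

The orange triangle moved from (11.1, 5.6) to (11.1, 7.1), a distance of √(0.0² + 1.5²) ≈ 1.5.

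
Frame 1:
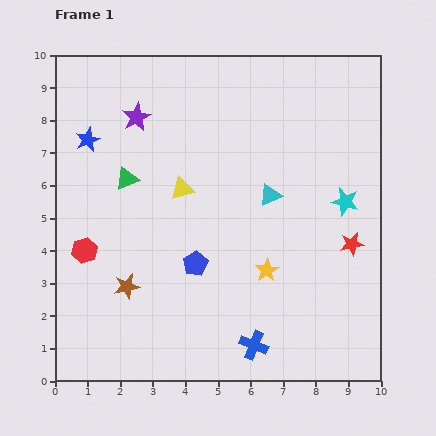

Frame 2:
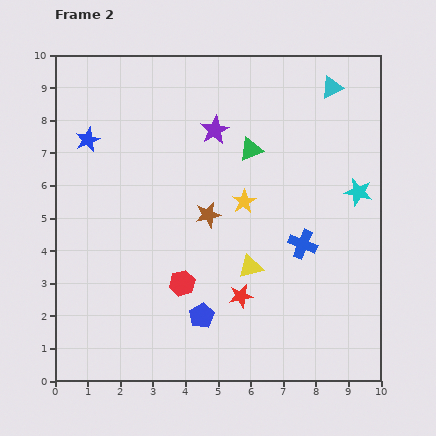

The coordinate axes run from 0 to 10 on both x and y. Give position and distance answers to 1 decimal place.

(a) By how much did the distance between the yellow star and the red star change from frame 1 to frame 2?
+0.2

Distance in frame 1: 2.7. Distance in frame 2: 2.9.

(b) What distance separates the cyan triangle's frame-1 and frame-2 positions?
3.8

The cyan triangle moved from (6.6, 5.7) to (8.5, 9.0), a distance of √(1.9² + 3.3²) ≈ 3.8.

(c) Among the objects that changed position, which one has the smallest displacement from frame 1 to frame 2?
the cyan star

(moved 0.5)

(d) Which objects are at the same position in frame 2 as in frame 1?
the blue star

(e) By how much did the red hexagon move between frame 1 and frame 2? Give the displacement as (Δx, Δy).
(3.0, -1.0)

The red hexagon was at (0.9, 4.0) in frame 1 and (3.9, 3.0) in frame 2.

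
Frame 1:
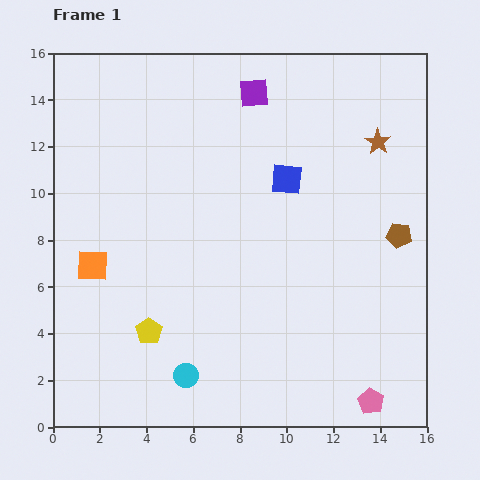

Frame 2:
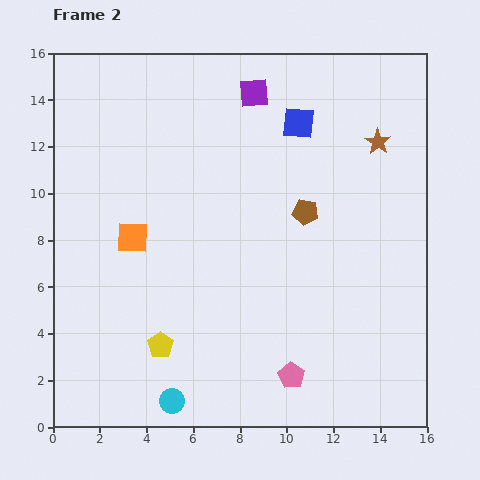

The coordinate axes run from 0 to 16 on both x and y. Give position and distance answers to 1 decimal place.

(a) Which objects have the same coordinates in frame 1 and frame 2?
the brown star, the purple square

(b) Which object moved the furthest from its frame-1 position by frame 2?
the brown pentagon

(moved 4.1; next 3.6)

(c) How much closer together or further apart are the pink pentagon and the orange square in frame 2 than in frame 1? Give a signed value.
-4.2

Distance in frame 1: 13.2. Distance in frame 2: 9.0.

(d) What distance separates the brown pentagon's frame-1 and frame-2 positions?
4.1

The brown pentagon moved from (14.8, 8.2) to (10.8, 9.2), a distance of √(4.0² + 1.0²) ≈ 4.1.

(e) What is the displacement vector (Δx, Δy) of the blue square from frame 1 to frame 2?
(0.5, 2.4)

The blue square was at (10.0, 10.6) in frame 1 and (10.5, 13.0) in frame 2.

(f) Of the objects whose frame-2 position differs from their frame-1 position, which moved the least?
the yellow pentagon

(moved 0.8)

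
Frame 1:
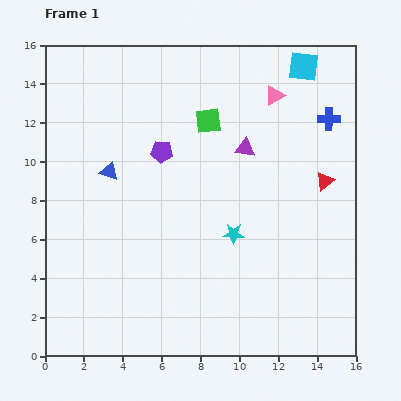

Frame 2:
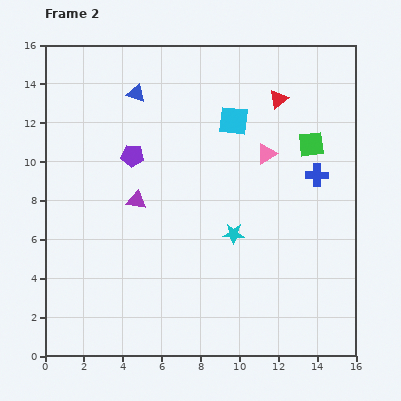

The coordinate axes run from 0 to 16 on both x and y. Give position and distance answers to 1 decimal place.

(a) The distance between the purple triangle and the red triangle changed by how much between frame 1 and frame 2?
+4.6

Distance in frame 1: 4.4. Distance in frame 2: 9.0.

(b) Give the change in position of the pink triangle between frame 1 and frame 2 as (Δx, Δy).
(-0.4, -3.0)

The pink triangle was at (11.8, 13.4) in frame 1 and (11.4, 10.4) in frame 2.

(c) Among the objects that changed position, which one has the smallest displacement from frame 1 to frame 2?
the purple pentagon

(moved 1.5)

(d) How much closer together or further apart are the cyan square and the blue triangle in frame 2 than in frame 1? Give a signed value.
-6.2

Distance in frame 1: 11.4. Distance in frame 2: 5.2.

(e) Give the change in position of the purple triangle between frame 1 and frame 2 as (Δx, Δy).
(-5.6, -2.7)

The purple triangle was at (10.3, 10.7) in frame 1 and (4.7, 8.0) in frame 2.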